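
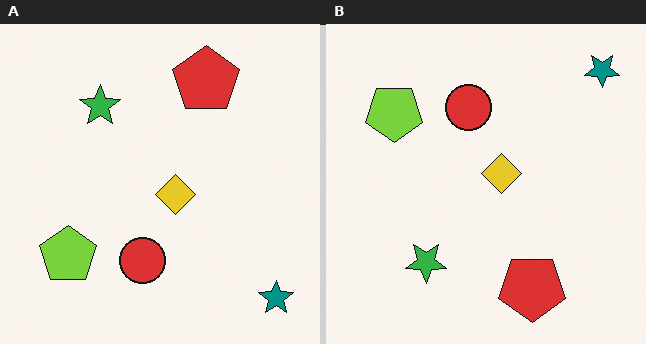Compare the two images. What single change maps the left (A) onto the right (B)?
It was flipped vertically (top ↔ bottom).

The teal star is in the bottom-right of the left (A) image and the top-right of the right (B) — shapes on opposite sides of the horizontal midline have swapped in a mirror flip.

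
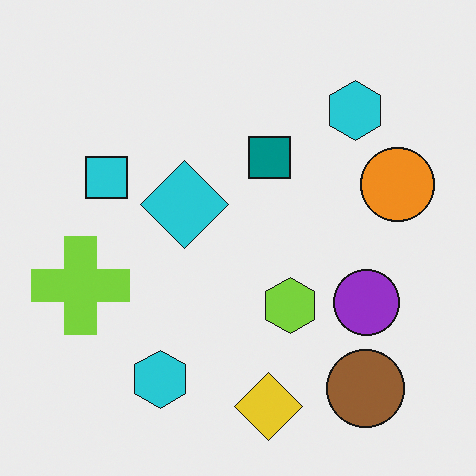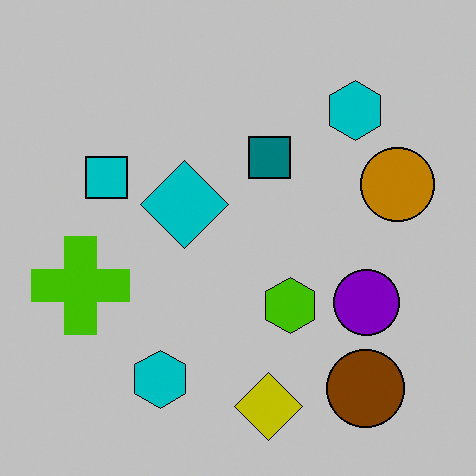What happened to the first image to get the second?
This is the original image heavily posterized to just a handful of flat colors.

Each flat color has snapped to a coarser quantized level — most visibly, the near-white background has dropped to a flat grey.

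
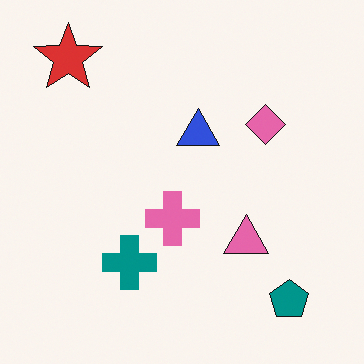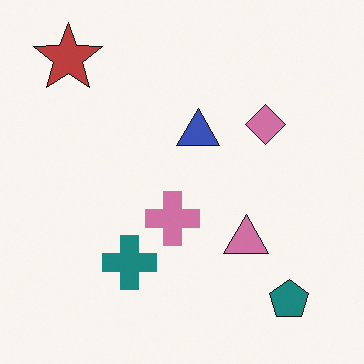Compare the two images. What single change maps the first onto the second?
This is the original image slightly desaturated.

All colors are more muted and greyish — a global saturation change.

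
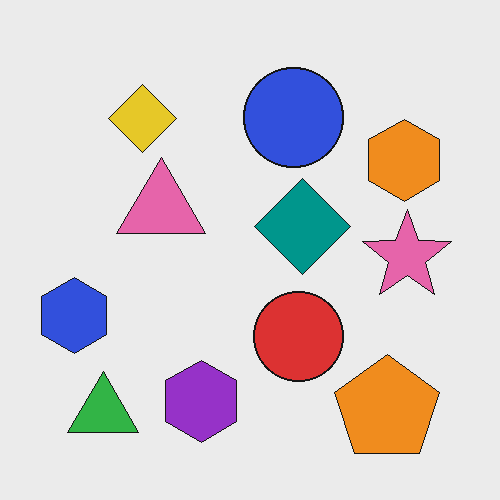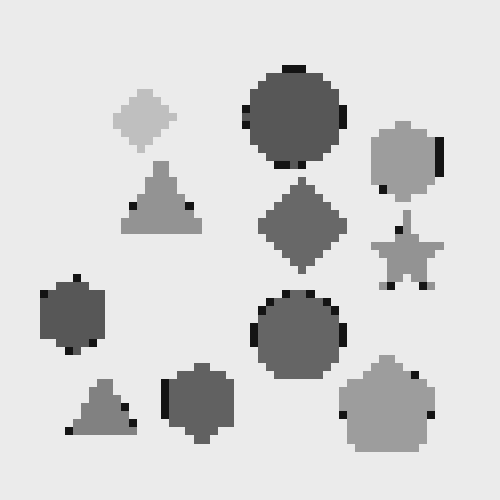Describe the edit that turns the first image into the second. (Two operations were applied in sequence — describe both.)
It was pixelated into visible square blocks, then converted to grayscale.

Shapes are reduced to large square blocks; fine edges and outlines are lost — a downscale-then-upscale (mosaic) effect. All color is removed — every shape is now a shade of grey.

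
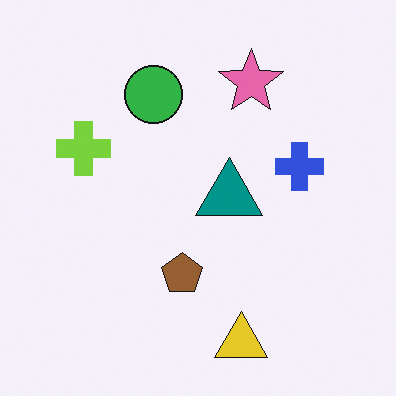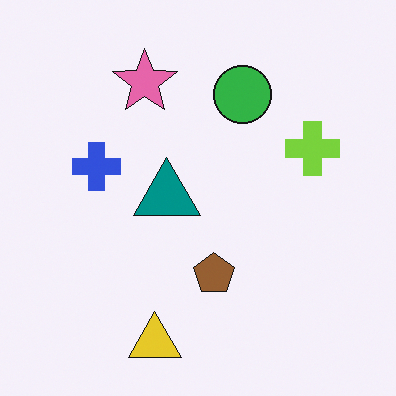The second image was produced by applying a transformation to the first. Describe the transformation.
The image was flipped horizontally (left ↔ right).

The lime cross is in the left of the first image and the right of the second — shapes on opposite sides of the vertical midline have swapped in a mirror flip.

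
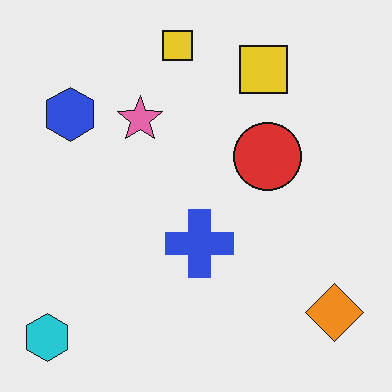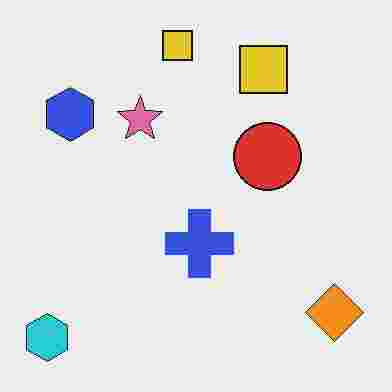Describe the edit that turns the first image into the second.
The transformation is: degraded with heavy JPEG compression.

Blocky 8×8 compression artifacts appear around shape edges and the flat background shows ringing — characteristic JPEG degradation.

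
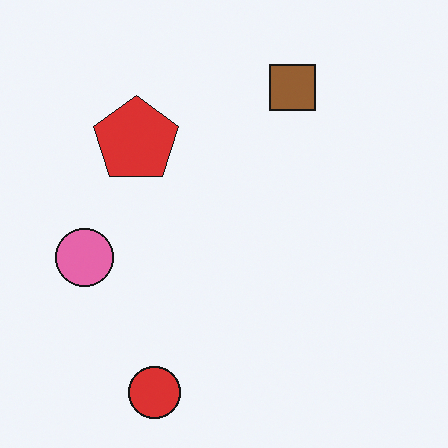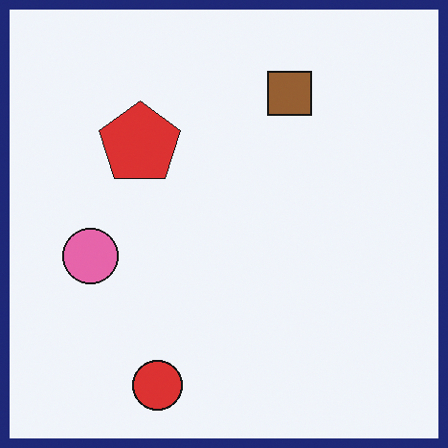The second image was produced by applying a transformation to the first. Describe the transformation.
This is the original image framed with a navy border.

A solid navy frame runs around the edge of the second image, with the content slightly shrunk inside it.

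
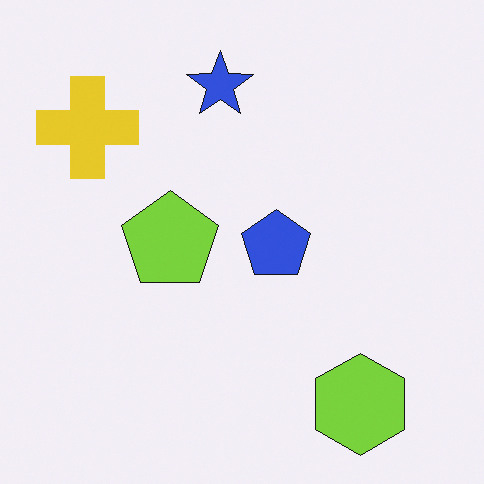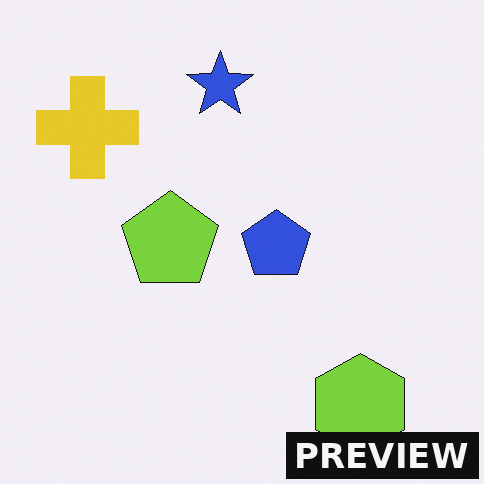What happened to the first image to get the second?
This is the original image watermarked with the text "PREVIEW" in the lower-right corner.

A dark label reading "PREVIEW" appears in the lower-right corner.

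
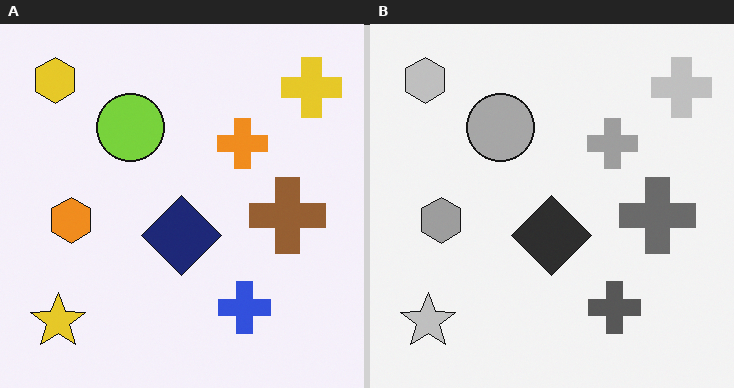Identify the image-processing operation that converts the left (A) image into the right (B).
The transformation is: converted to grayscale.

All color is removed — every shape is now a shade of grey.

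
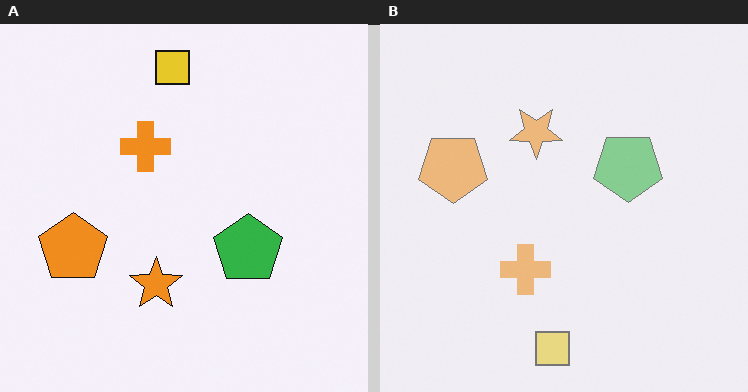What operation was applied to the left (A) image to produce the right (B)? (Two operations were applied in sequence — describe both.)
It was flipped vertically (top ↔ bottom), then given much lower contrast.

The yellow square is in the top of the left (A) image and the bottom of the right (B) — shapes on opposite sides of the horizontal midline have swapped in a mirror flip. Tones are pushed toward mid-grey across the whole image — a global contrast change.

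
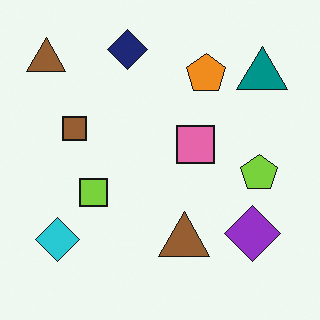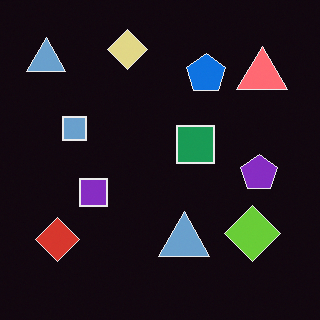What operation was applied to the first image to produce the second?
The image was color-inverted (negative).

The light background has become dark and every shape's color is its complement — a photographic negative.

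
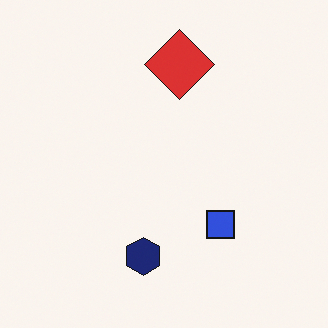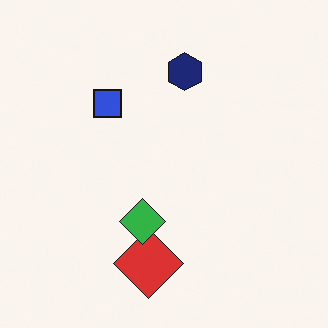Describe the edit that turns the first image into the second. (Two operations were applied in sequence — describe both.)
The image was rotated 180°, then overlaid with an additional green diamond.

The red diamond sits in the top of the first image and the bottom of the second — consistent with a whole-image 180° rotation. A green diamond appears in the second image that is absent from the first.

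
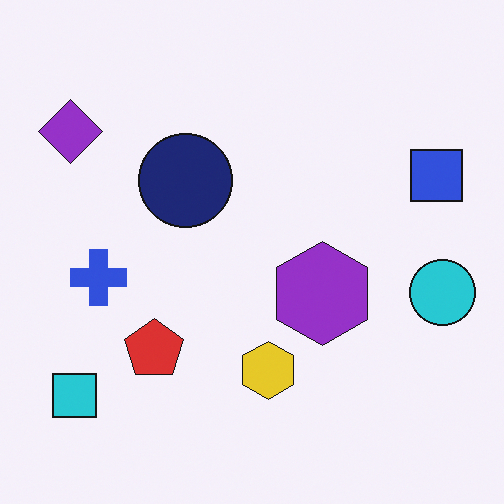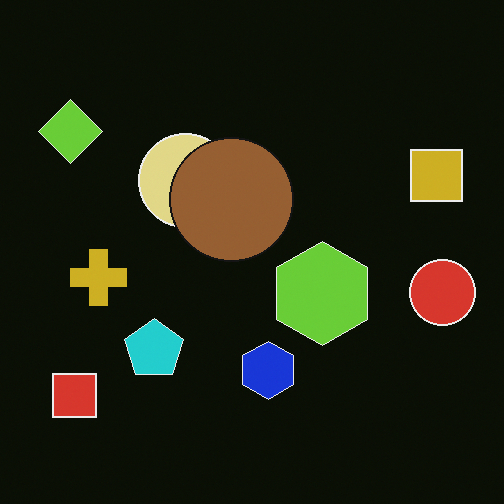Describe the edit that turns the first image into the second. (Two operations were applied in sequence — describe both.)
This is the original image color-inverted (negative), then overlaid with an additional brown circle.

The light background has become dark and every shape's color is its complement — a photographic negative. A brown circle appears in the second image that is absent from the first.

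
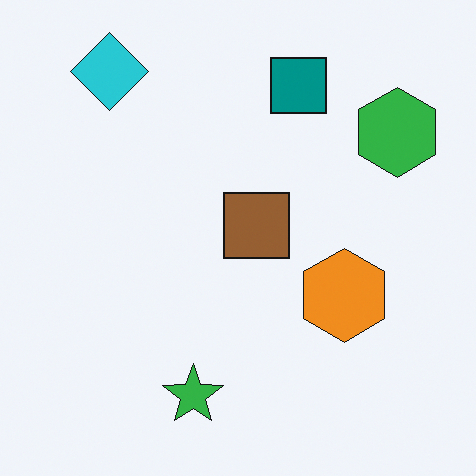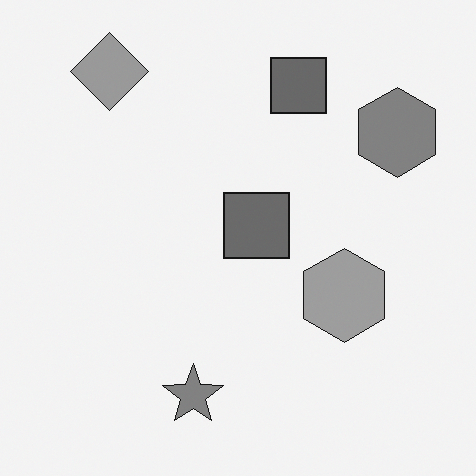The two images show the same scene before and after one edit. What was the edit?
The second image is the first converted to grayscale.

All color is removed — every shape is now a shade of grey.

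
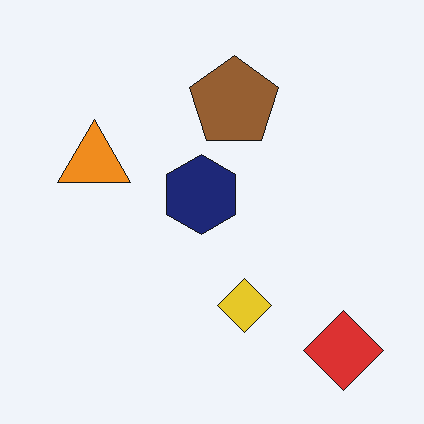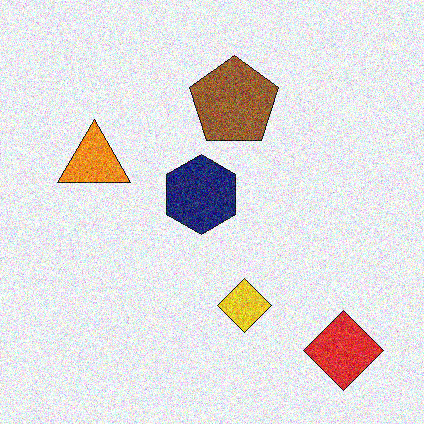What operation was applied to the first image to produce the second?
It was degraded with strong gaussian noise.

Random speckle covers the whole image, including the flat background.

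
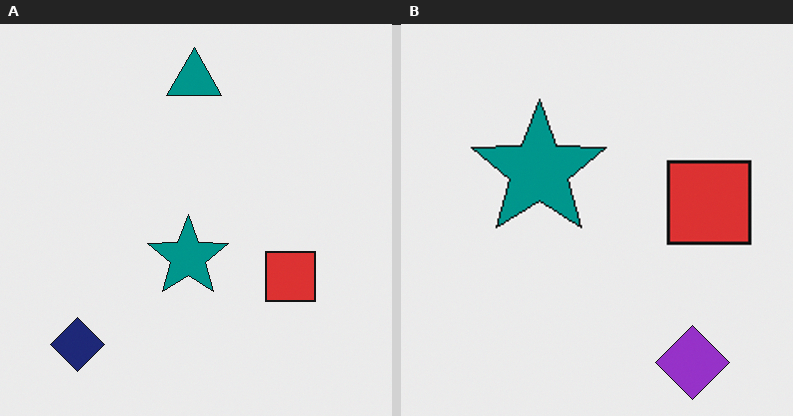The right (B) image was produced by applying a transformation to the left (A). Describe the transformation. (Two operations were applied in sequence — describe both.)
The transformation is: cropped to a noticeably smaller region and rescaled, then overlaid with an additional purple diamond.

The visible shapes are larger and the field of view is narrower; shapes near the original edges may be partly or wholly outside the frame — a crop-and-rescale. A purple diamond appears in the right (B) image that is absent from the left (A).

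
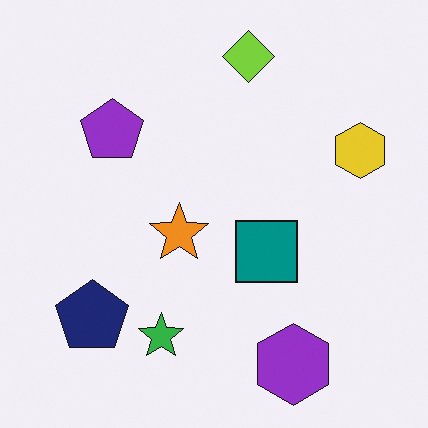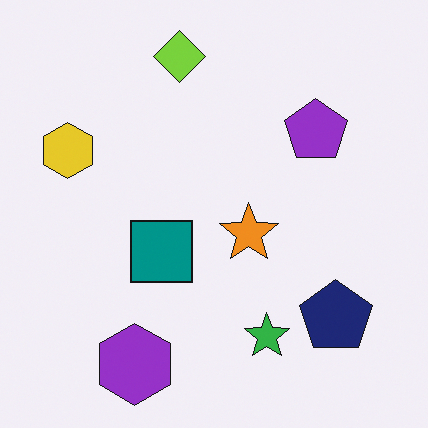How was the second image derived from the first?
It was flipped horizontally (left ↔ right).

The yellow hexagon is in the right of the first image and the left of the second — shapes on opposite sides of the vertical midline have swapped in a mirror flip.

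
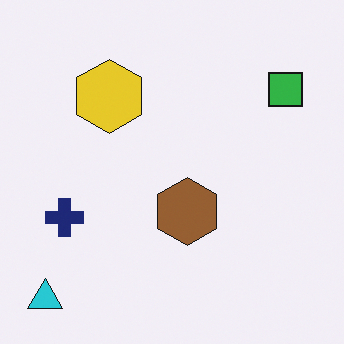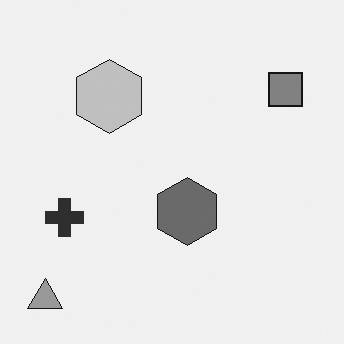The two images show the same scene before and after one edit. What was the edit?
This is the original image converted to grayscale.

All color is removed — every shape is now a shade of grey.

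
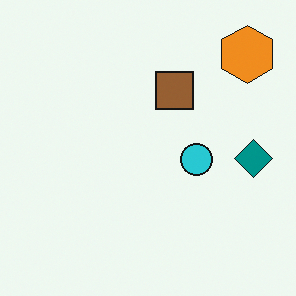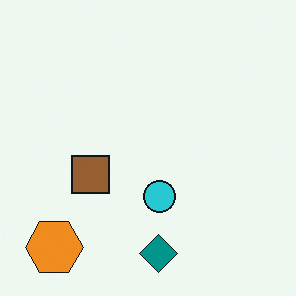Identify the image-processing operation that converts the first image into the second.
This is the original image transposed (reflected across the top-left ↔ bottom-right diagonal).

Shapes have swapped their row and column positions — what was in the top-right is now in the bottom-left — a diagonal reflection.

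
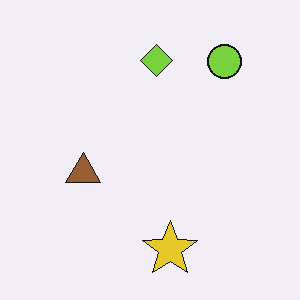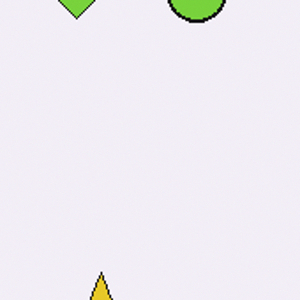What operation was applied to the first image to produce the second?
Cropped to a noticeably smaller region and rescaled.

The visible shapes are larger and the field of view is narrower; shapes near the original edges may be partly or wholly outside the frame — a crop-and-rescale.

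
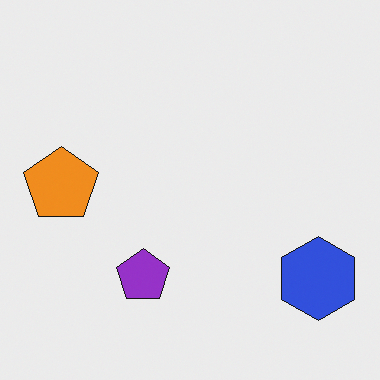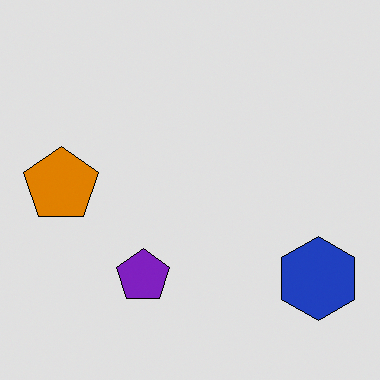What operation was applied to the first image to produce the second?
The second image is the first moderately posterized.

Each flat color has snapped to a coarser quantized level — most visibly, the near-white background has dropped to a flat grey.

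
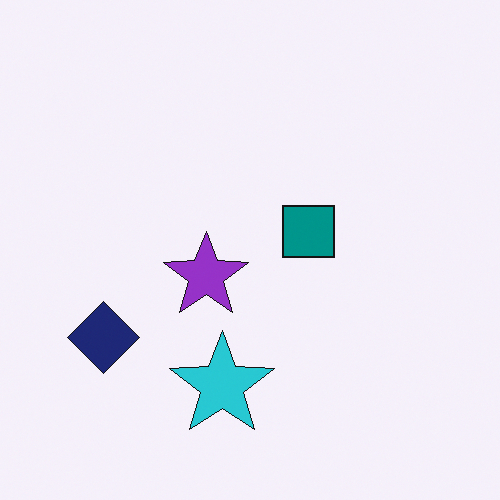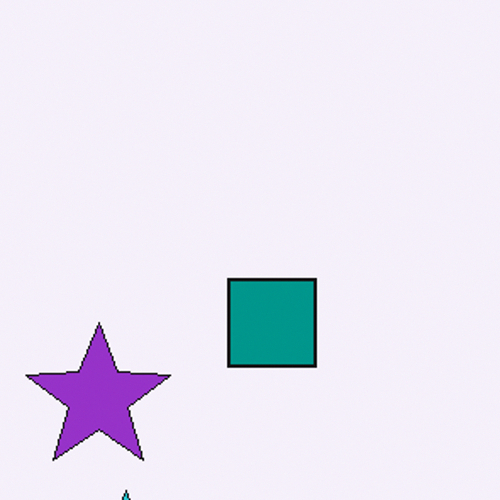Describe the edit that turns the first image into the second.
The second image is the first cropped tightly and scaled back up.

The visible shapes are larger and the field of view is narrower; shapes near the original edges may be partly or wholly outside the frame — a crop-and-rescale.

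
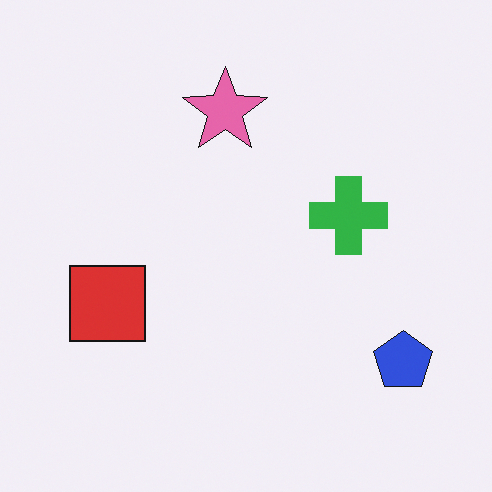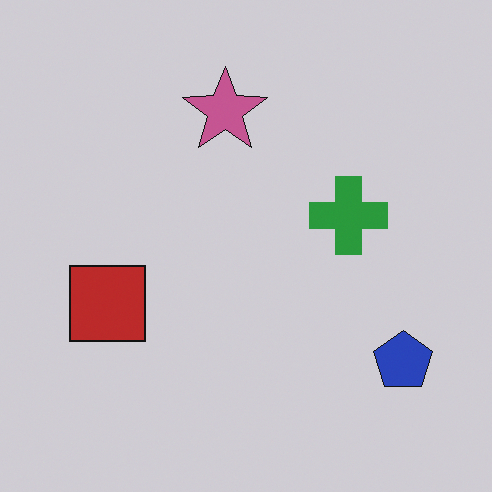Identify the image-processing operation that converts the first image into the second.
The second image is the first darkened a little.

Every pixel — background and shapes alike — is uniformly darkened.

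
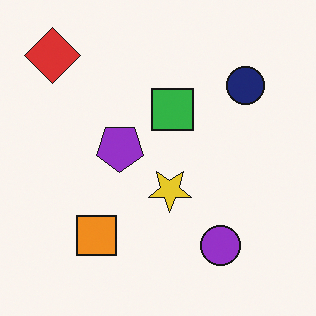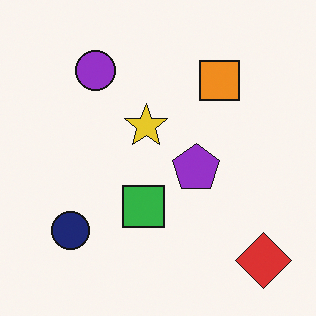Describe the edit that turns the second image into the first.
Rotated 180°.

The red diamond sits in the bottom-right of the second image and the top-left of the first — consistent with a whole-image 180° rotation.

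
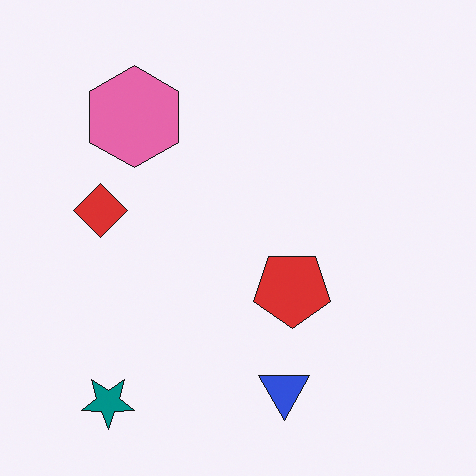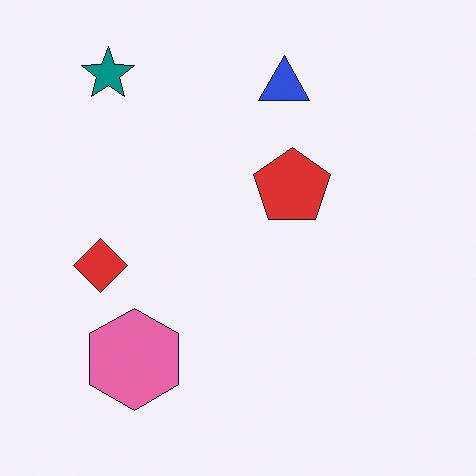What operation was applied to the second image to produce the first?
Flipped vertically (top ↔ bottom).

The teal star is in the top-left of the second image and the bottom-left of the first — shapes on opposite sides of the horizontal midline have swapped in a mirror flip.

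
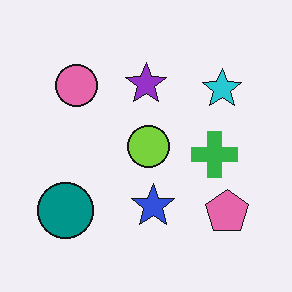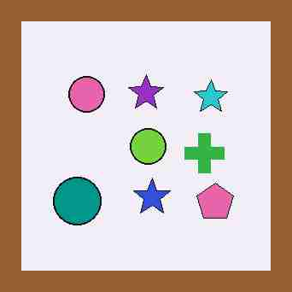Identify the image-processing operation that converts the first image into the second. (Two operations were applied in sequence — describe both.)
It was degraded with heavy JPEG compression, then framed with a brown border.

Blocky 8×8 compression artifacts appear around shape edges and the flat background shows ringing — characteristic JPEG degradation. A solid brown frame runs around the edge of the second image, with the content slightly shrunk inside it.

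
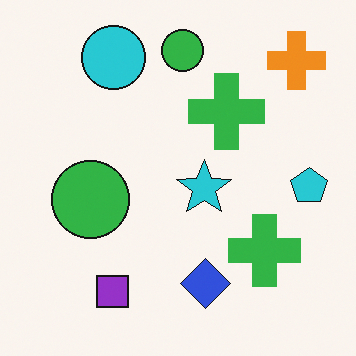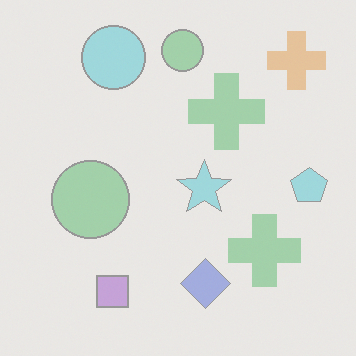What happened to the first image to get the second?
Washed out (contrast reduced).

Tones are pushed toward mid-grey across the whole image — a global contrast change.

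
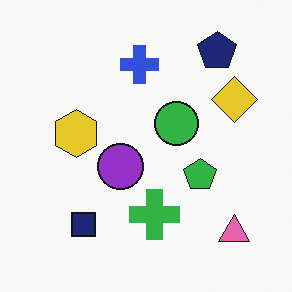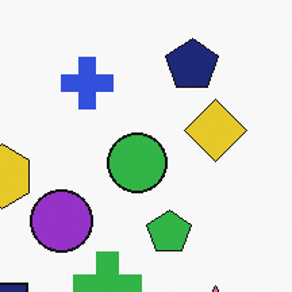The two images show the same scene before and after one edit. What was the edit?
The image was cropped slightly and scaled back up.

The visible shapes are larger and the field of view is narrower; shapes near the original edges may be partly or wholly outside the frame — a crop-and-rescale.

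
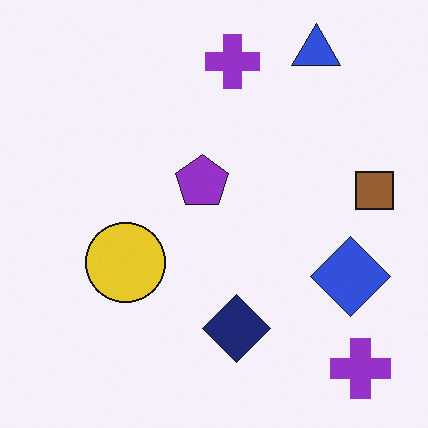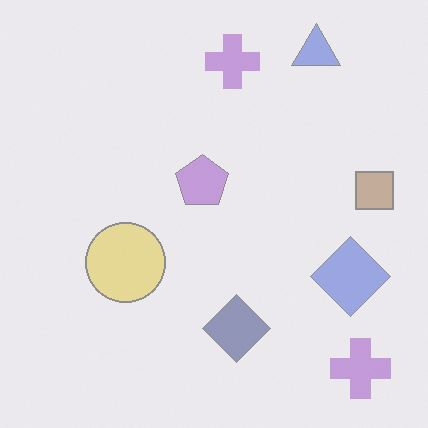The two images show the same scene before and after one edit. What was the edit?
The second image is the first given much lower contrast.

Tones are pushed toward mid-grey across the whole image — a global contrast change.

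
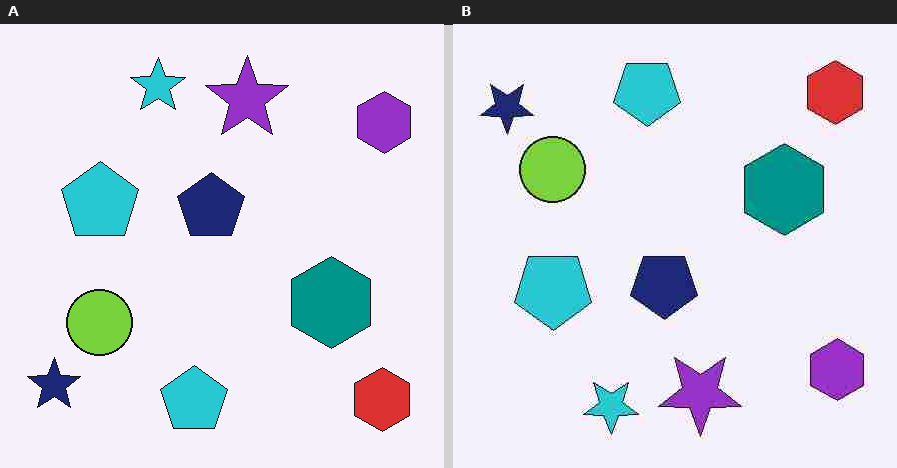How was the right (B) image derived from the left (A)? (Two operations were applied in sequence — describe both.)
The transformation is: flipped vertically (top ↔ bottom), then heavily JPEG-compressed with obvious blocking artifacts.

The cyan star is in the top of the left (A) image and the bottom of the right (B) — shapes on opposite sides of the horizontal midline have swapped in a mirror flip. Blocky 8×8 compression artifacts appear around shape edges and the flat background shows ringing — characteristic JPEG degradation.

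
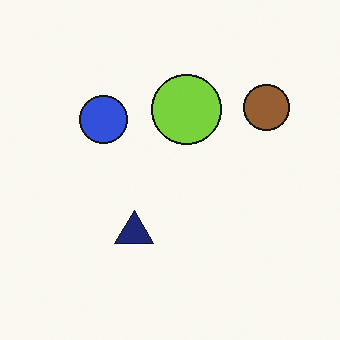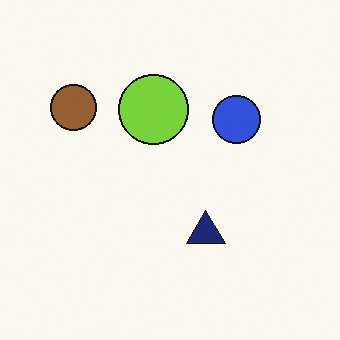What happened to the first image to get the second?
It was flipped horizontally (left ↔ right).

The brown circle is in the top-right of the first image and the top-left of the second — shapes on opposite sides of the vertical midline have swapped in a mirror flip.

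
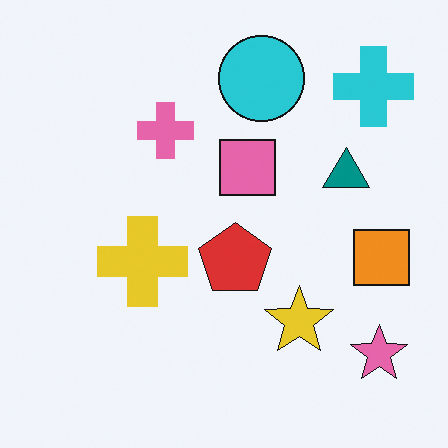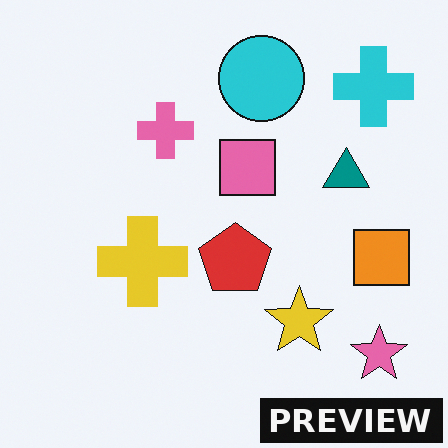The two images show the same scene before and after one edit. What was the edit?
Watermarked with the text "PREVIEW" in the lower-right corner.

A dark label reading "PREVIEW" appears in the lower-right corner.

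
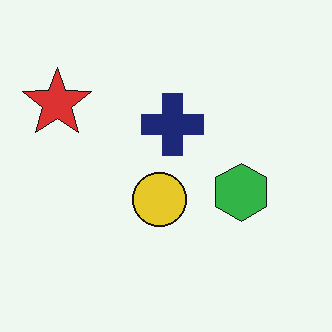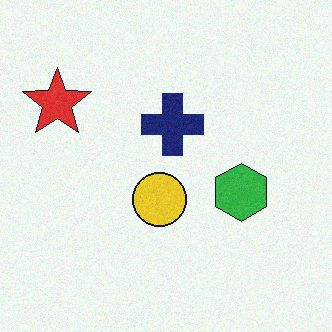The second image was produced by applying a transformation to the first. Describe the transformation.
The second image is the first degraded with a light layer of grain.

Random speckle covers the whole image, including the flat background.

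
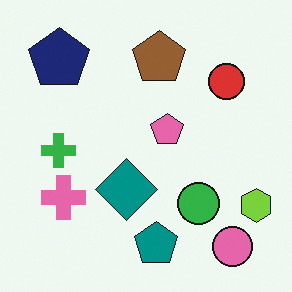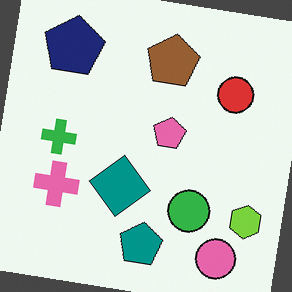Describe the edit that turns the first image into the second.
This is the original image rotated clockwise by a slight angle.

Every shape is tilted by the same angle and the image corners show triangular fill wedges — a whole-image rotation by a non-right angle.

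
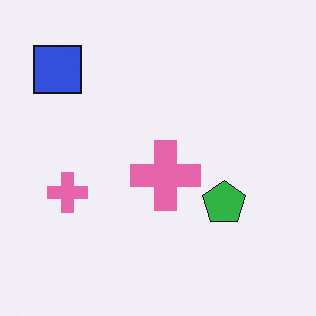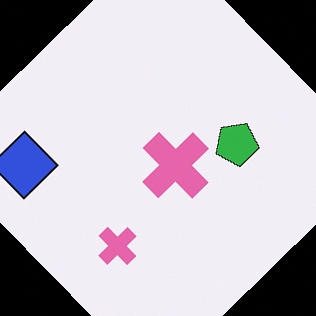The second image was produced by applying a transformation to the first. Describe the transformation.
Rotated counter-clockwise by a large amount — several tens of degrees.

Every shape is tilted by the same angle and the image corners show triangular fill wedges — a whole-image rotation by a non-right angle.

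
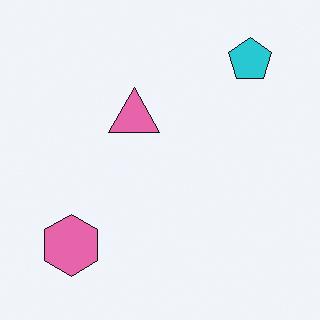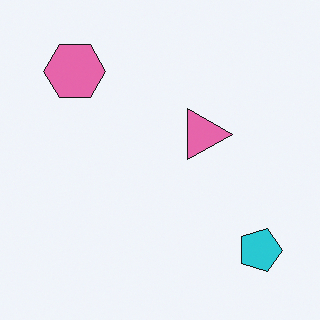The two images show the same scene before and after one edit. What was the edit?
This is the original image rotated 90° clockwise.

The cyan pentagon sits in the top-right of the first image and the bottom-right of the second — consistent with a whole-image 90° clockwise rotation.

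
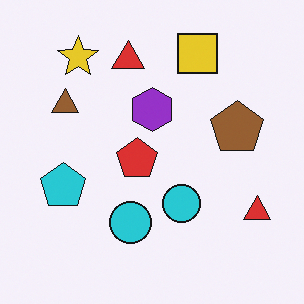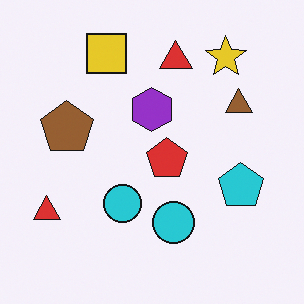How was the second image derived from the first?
This is the original image flipped horizontally (left ↔ right).

The cyan pentagon is in the left of the first image and the right of the second — shapes on opposite sides of the vertical midline have swapped in a mirror flip.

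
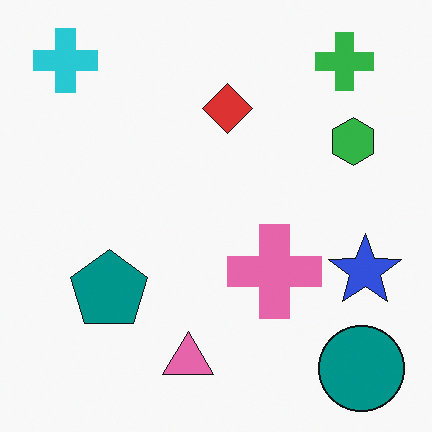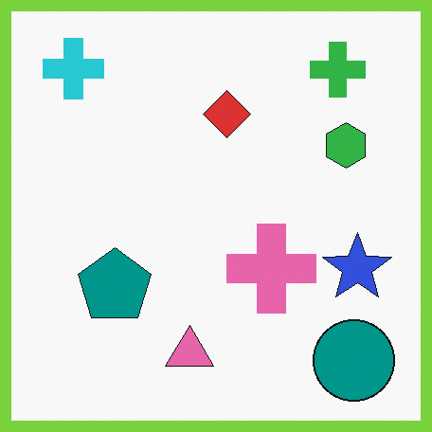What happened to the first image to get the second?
It was framed with a lime border.

A solid lime frame runs around the edge of the second image, with the content slightly shrunk inside it.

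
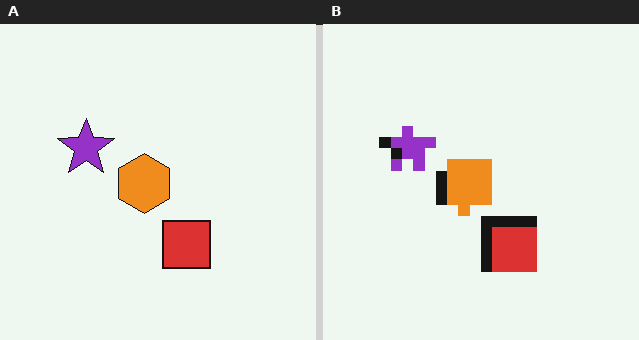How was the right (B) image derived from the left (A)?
This is the original image heavily pixelated into large blocks.

Shapes are reduced to large square blocks; fine edges and outlines are lost — a downscale-then-upscale (mosaic) effect.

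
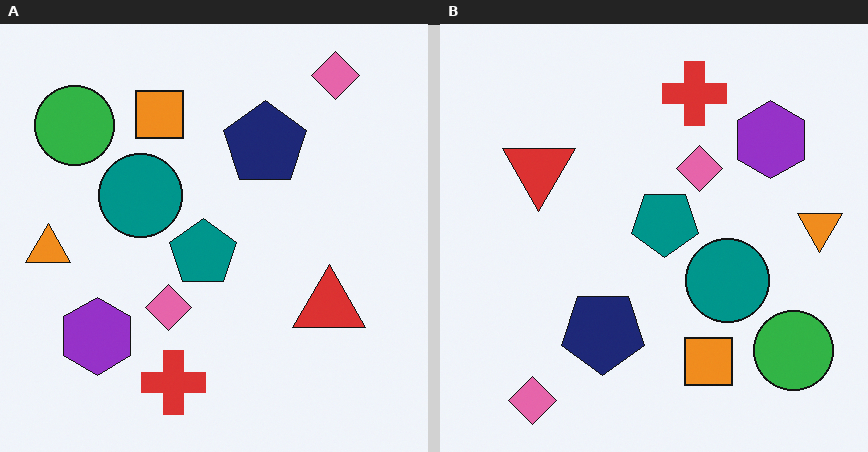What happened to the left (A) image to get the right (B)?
The image was rotated 180°.

The green circle sits in the top-left of the left (A) image and the bottom-right of the right (B) — consistent with a whole-image 180° rotation.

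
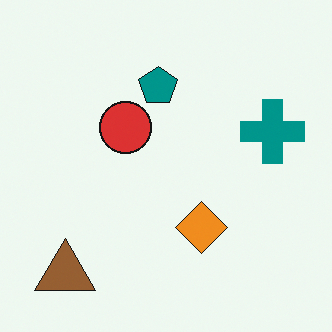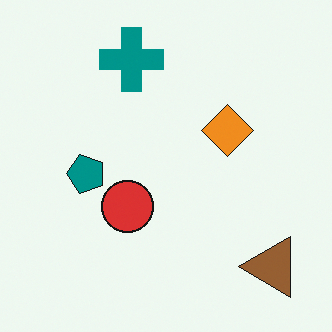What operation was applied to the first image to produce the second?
Rotated 90° counter-clockwise.

The brown triangle sits in the bottom-left of the first image and the bottom-right of the second — consistent with a whole-image 90° counter-clockwise rotation.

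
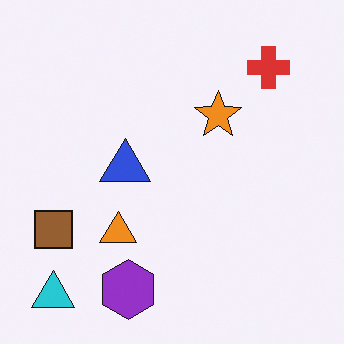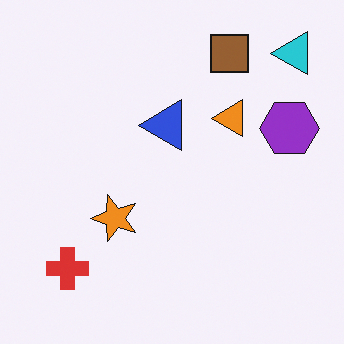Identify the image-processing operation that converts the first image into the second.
It was transposed (reflected across the top-left ↔ bottom-right diagonal).

Shapes have swapped their row and column positions — what was in the top-right is now in the bottom-left — a diagonal reflection.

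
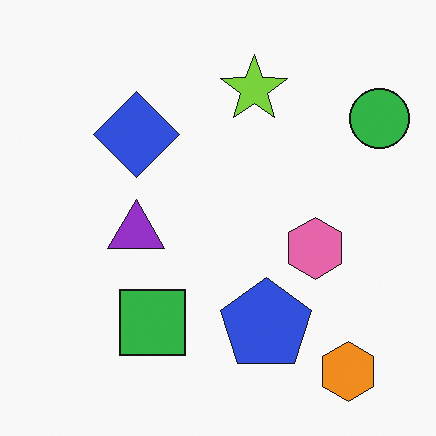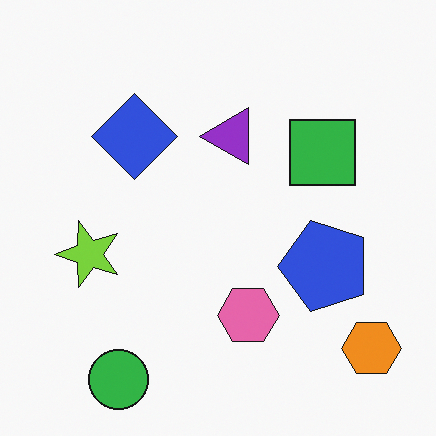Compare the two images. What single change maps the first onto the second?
The image was transposed (reflected across the top-left ↔ bottom-right diagonal).

Shapes have swapped their row and column positions — what was in the top-right is now in the bottom-left — a diagonal reflection.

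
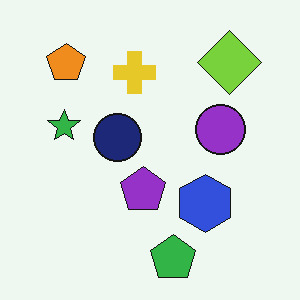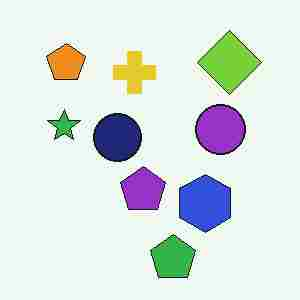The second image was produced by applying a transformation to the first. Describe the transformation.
This is the original image degraded with heavy JPEG compression.

Blocky 8×8 compression artifacts appear around shape edges and the flat background shows ringing — characteristic JPEG degradation.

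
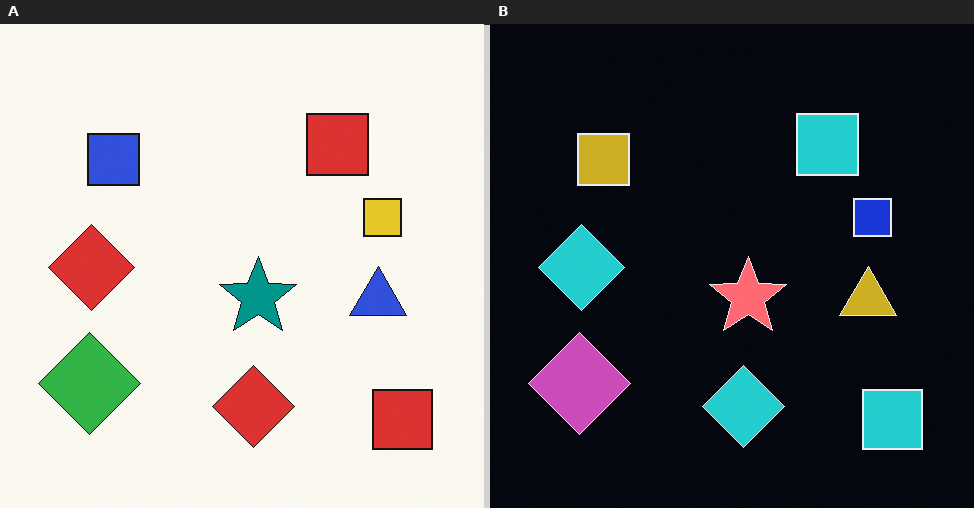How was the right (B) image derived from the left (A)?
The right (B) image is the left (A) color-inverted (negative).

The light background has become dark and every shape's color is its complement — a photographic negative.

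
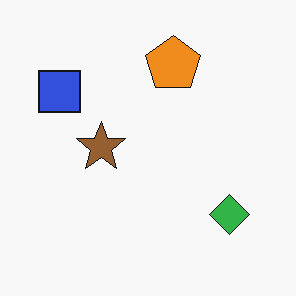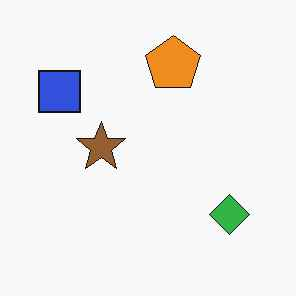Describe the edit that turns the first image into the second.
This is the original image given moderate JPEG compression.

Blocky 8×8 compression artifacts appear around shape edges and the flat background shows ringing — characteristic JPEG degradation.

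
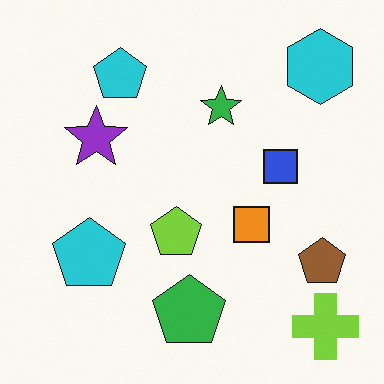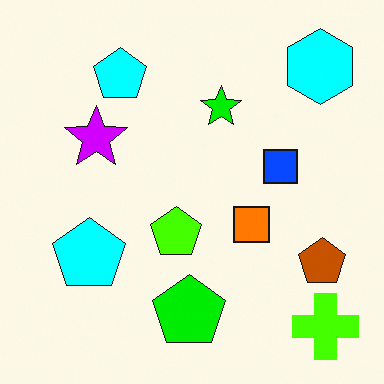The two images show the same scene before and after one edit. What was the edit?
This is the original image heavily oversaturated.

All colors are more vivid — a global saturation change.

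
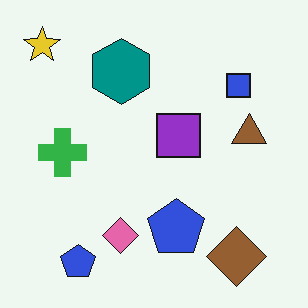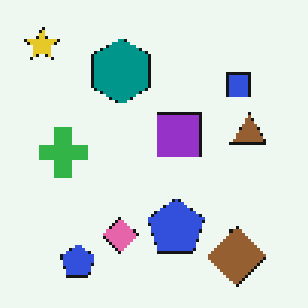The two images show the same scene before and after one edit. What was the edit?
It was lightly pixelated (a mild mosaic effect).

Shapes are reduced to large square blocks; fine edges and outlines are lost — a downscale-then-upscale (mosaic) effect.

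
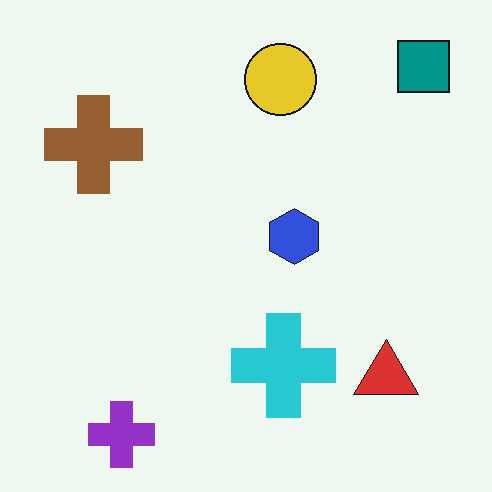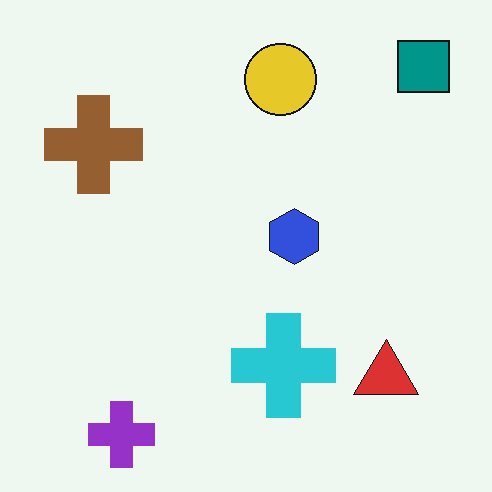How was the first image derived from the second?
The transformation is: given moderate JPEG compression.

Blocky 8×8 compression artifacts appear around shape edges and the flat background shows ringing — characteristic JPEG degradation.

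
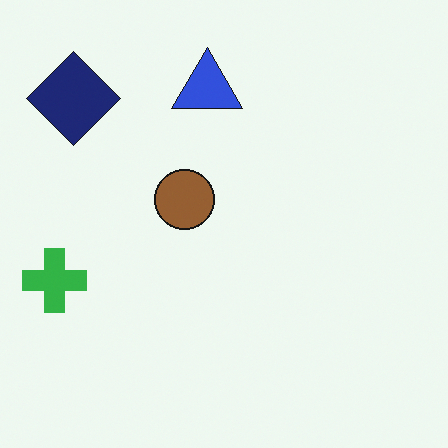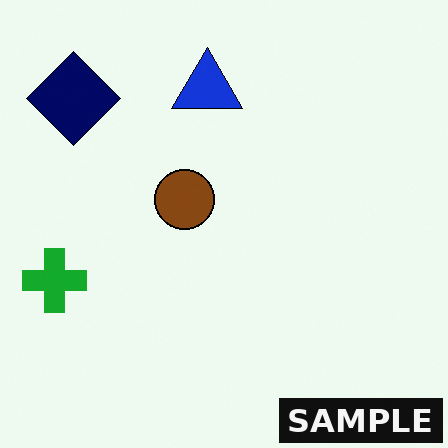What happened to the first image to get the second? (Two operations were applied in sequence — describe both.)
The image was given slightly increased contrast, then watermarked with the text "SAMPLE" in the lower-right corner.

Tones are pushed away from mid-grey across the whole image — a global contrast change. A dark label reading "SAMPLE" appears in the lower-right corner.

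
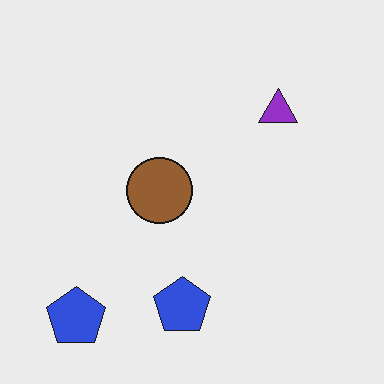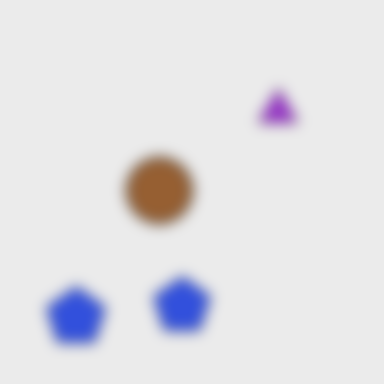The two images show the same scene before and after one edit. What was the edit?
The second image is the first heavily blurred.

Shape edges and outlines are uniformly softened across the whole image.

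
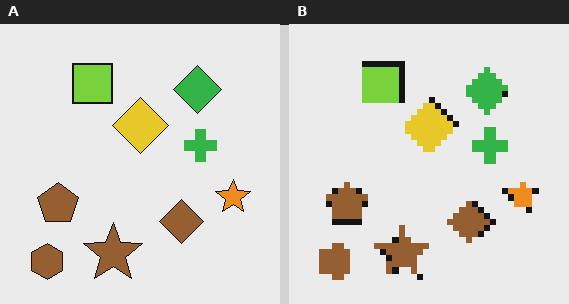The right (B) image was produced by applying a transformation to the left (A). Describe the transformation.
The transformation is: moderately pixelated.

Shapes are reduced to large square blocks; fine edges and outlines are lost — a downscale-then-upscale (mosaic) effect.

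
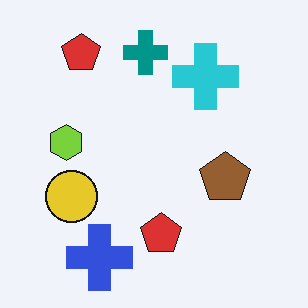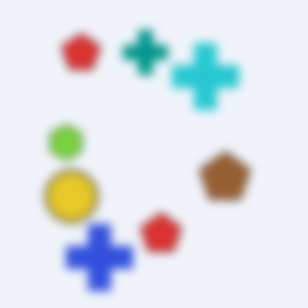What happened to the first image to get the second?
This is the original image moderately blurred.

Shape edges and outlines are uniformly softened across the whole image.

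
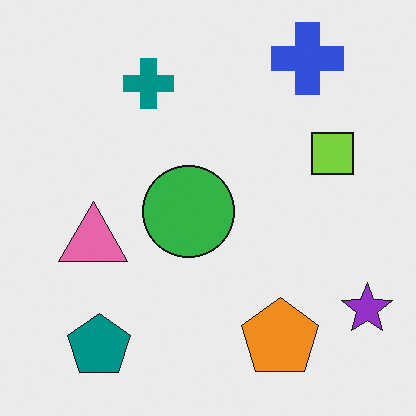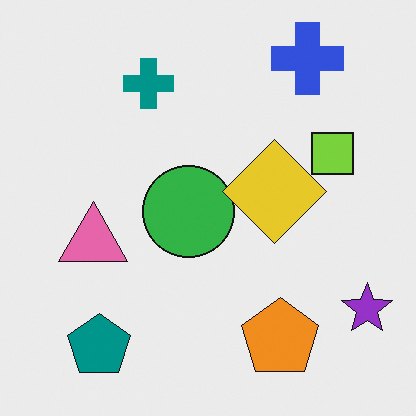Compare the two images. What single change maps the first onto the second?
It was overlaid with an additional yellow diamond.

A yellow diamond appears in the second image that is absent from the first.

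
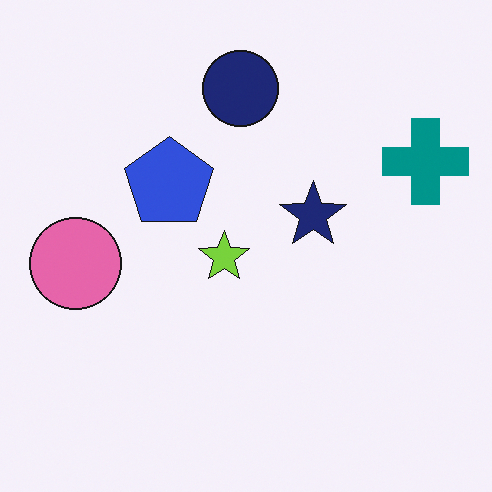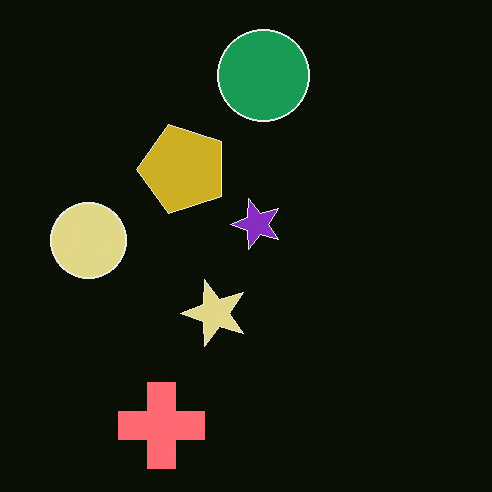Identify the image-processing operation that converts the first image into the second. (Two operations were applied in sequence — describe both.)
The transformation is: color-inverted (negative), then transposed (reflected across the top-left ↔ bottom-right diagonal).

The light background has become dark and every shape's color is its complement — a photographic negative. Shapes have swapped their row and column positions — what was in the top-right is now in the bottom-left — a diagonal reflection.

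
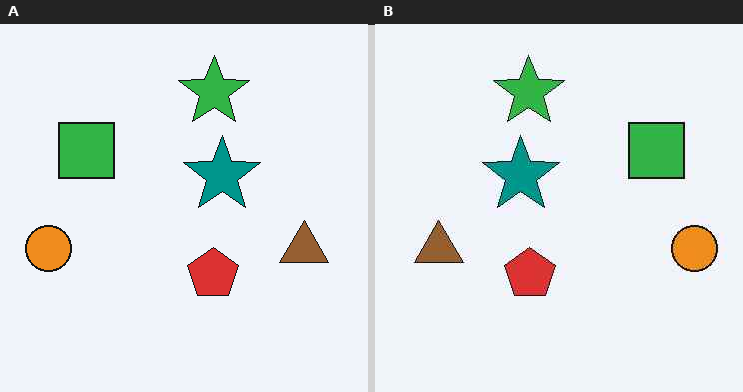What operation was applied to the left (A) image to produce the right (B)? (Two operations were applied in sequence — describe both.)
The image was flipped horizontally (left ↔ right), then given moderate JPEG compression.

The orange circle is in the left of the left (A) image and the right of the right (B) — shapes on opposite sides of the vertical midline have swapped in a mirror flip. Blocky 8×8 compression artifacts appear around shape edges and the flat background shows ringing — characteristic JPEG degradation.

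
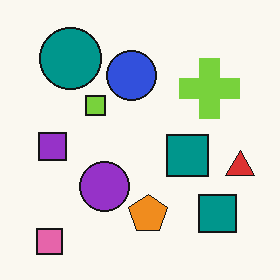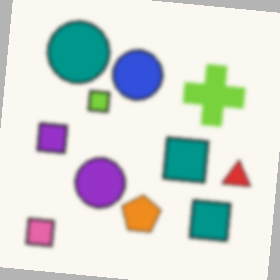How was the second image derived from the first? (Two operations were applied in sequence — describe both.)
The transformation is: given a subtle gaussian blur, then rotated clockwise by a few degrees.

Shape edges and outlines are uniformly softened across the whole image. Every shape is tilted by the same angle and the image corners show triangular fill wedges — a whole-image rotation by a non-right angle.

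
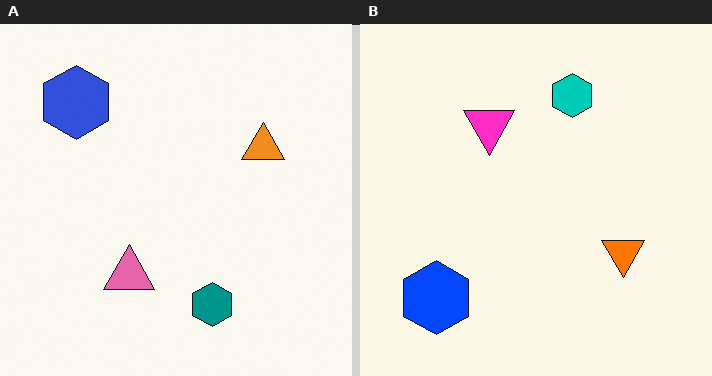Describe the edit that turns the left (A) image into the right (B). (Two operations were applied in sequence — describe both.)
Made much more vivid (saturation change), then flipped vertically (top ↔ bottom).

All colors are more vivid — a global saturation change. The teal hexagon is in the bottom of the left (A) image and the top of the right (B) — shapes on opposite sides of the horizontal midline have swapped in a mirror flip.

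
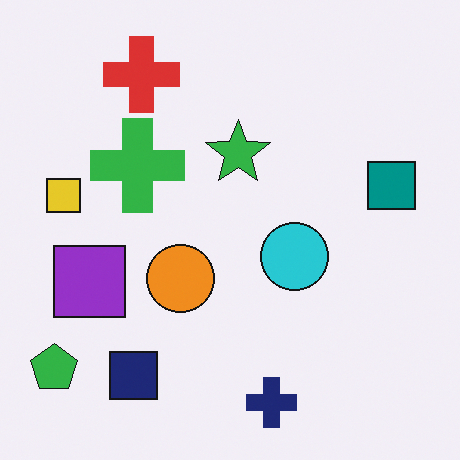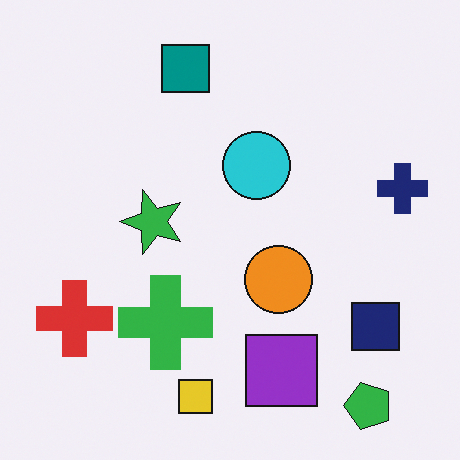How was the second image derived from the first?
The second image is the first rotated 90° counter-clockwise.

The green pentagon sits in the bottom-left of the first image and the bottom-right of the second — consistent with a whole-image 90° counter-clockwise rotation.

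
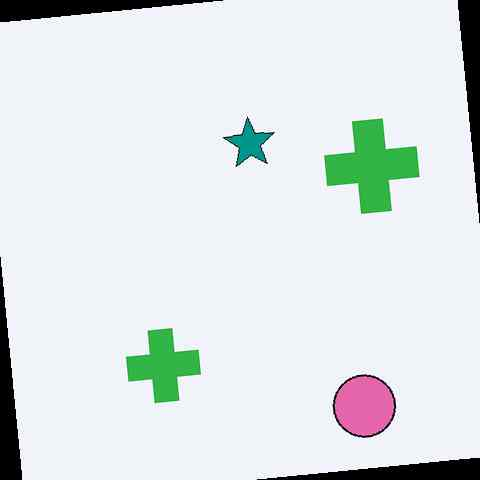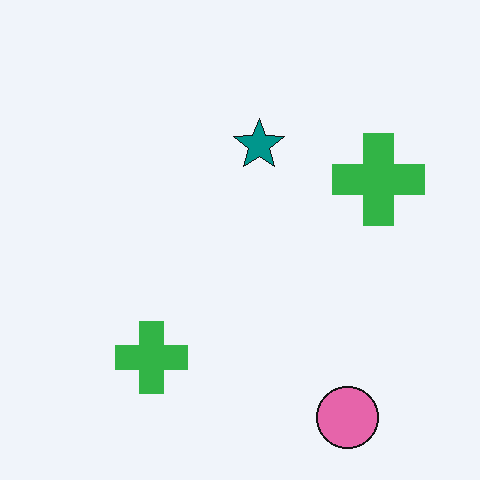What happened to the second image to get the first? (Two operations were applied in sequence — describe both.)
It was rotated counter-clockwise by a small amount, then JPEG-compressed with visible artifacts.

Every shape is tilted by the same angle and the image corners show triangular fill wedges — a whole-image rotation by a non-right angle. Blocky 8×8 compression artifacts appear around shape edges and the flat background shows ringing — characteristic JPEG degradation.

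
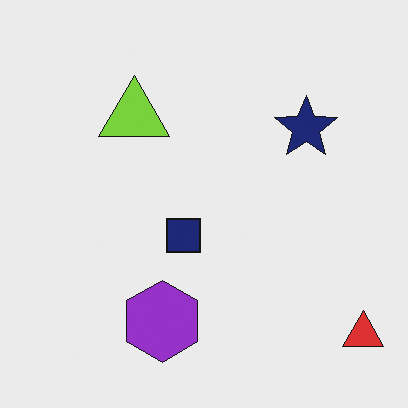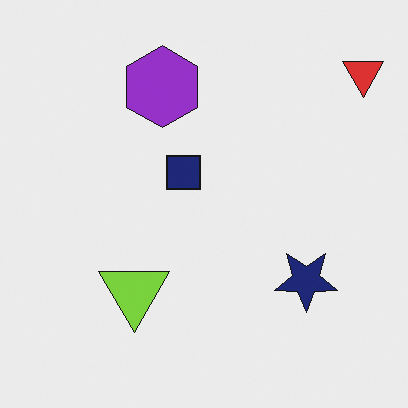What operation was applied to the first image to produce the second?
The second image is the first flipped vertically (top ↔ bottom).

The red triangle is in the bottom-right of the first image and the top-right of the second — shapes on opposite sides of the horizontal midline have swapped in a mirror flip.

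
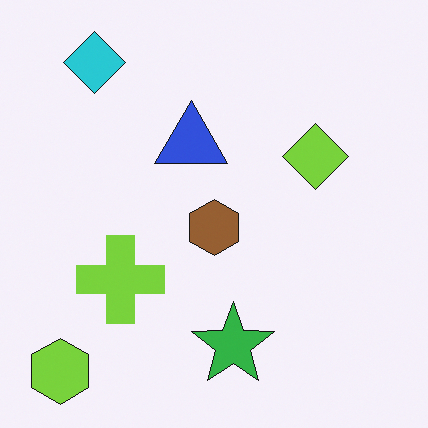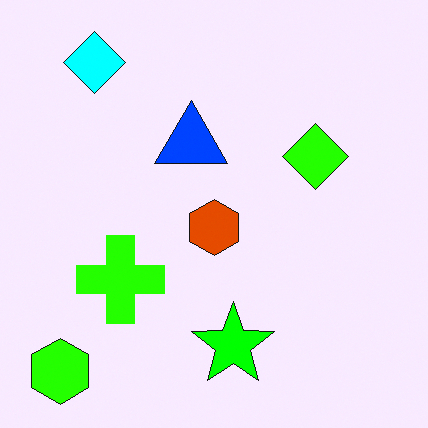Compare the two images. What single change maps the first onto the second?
It was heavily oversaturated.

All colors are more vivid — a global saturation change.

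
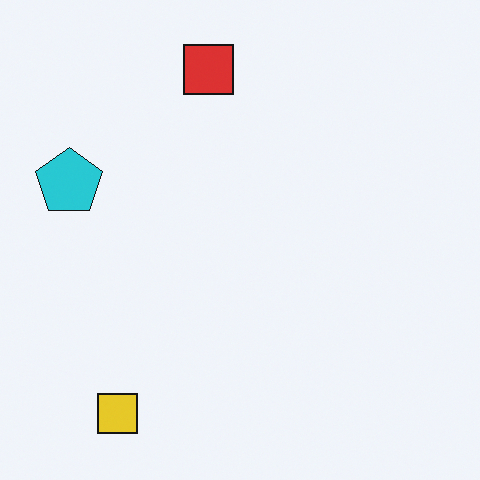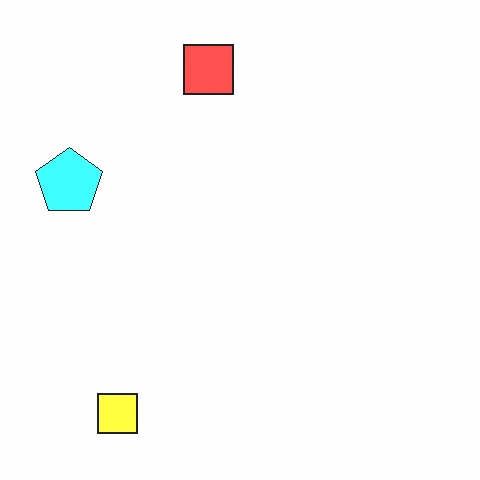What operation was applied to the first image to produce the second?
This is the original image substantially brightened.

Every pixel — background and shapes alike — is uniformly brightened.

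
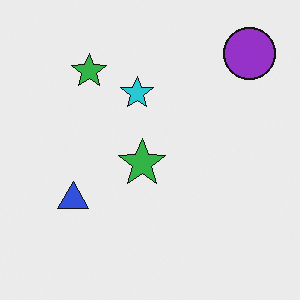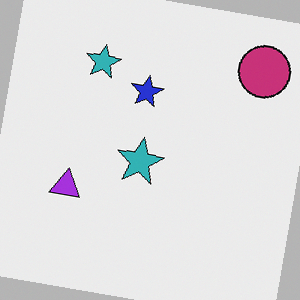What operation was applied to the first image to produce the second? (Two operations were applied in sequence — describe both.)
It was hue-shifted by a small amount, then rotated clockwise by a few degrees.

Every shape's color has rotated by the same amount around the hue wheel — a uniform hue shift. Every shape is tilted by the same angle and the image corners show triangular fill wedges — a whole-image rotation by a non-right angle.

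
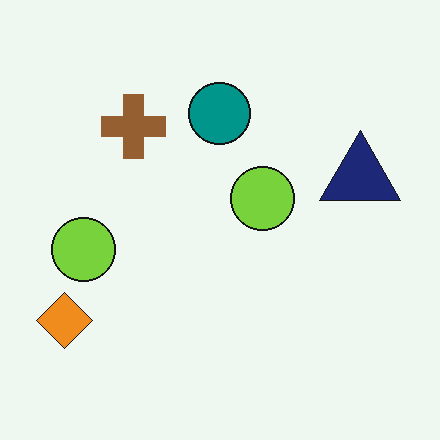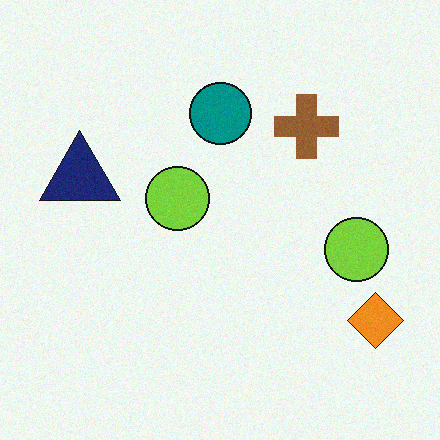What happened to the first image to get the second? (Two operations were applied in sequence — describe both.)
It was flipped horizontally (left ↔ right), then degraded with subtle gaussian noise.

The orange diamond is in the bottom-left of the first image and the bottom-right of the second — shapes on opposite sides of the vertical midline have swapped in a mirror flip. Random speckle covers the whole image, including the flat background.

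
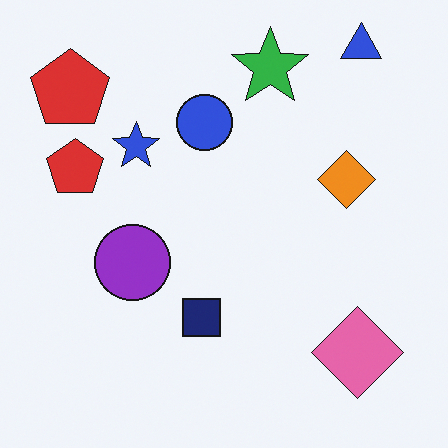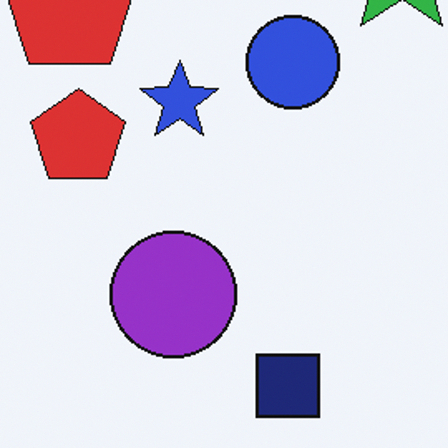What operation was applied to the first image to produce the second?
The image was cropped to a noticeably smaller region and rescaled.

The visible shapes are larger and the field of view is narrower; shapes near the original edges may be partly or wholly outside the frame — a crop-and-rescale.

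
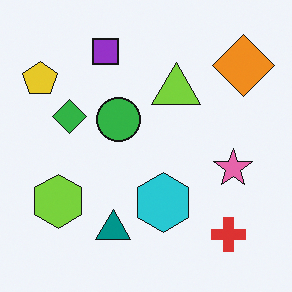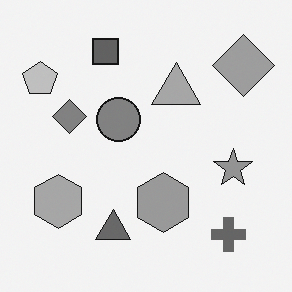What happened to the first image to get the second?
It was converted to grayscale.

All color is removed — every shape is now a shade of grey.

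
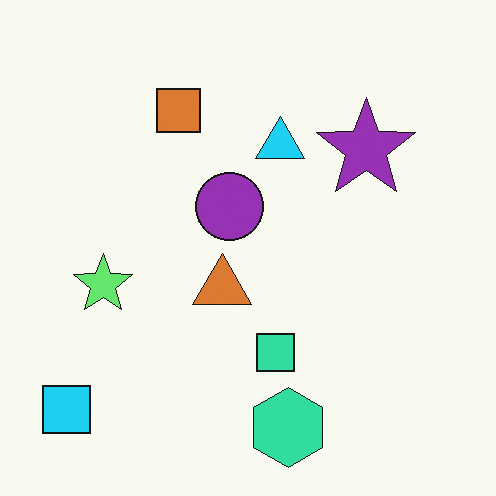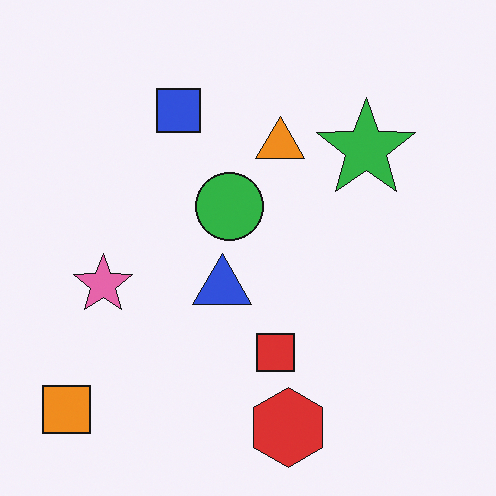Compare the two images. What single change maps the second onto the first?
The transformation is: hue-shifted through roughly half the color wheel.

Every shape's color has rotated by the same amount around the hue wheel — a uniform hue shift.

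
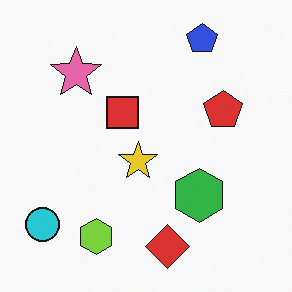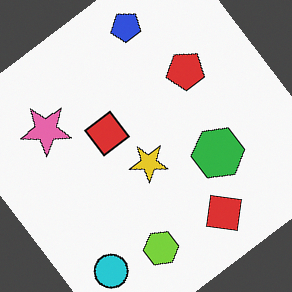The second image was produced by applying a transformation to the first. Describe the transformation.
Rotated counter-clockwise by a large amount — several tens of degrees.

Every shape is tilted by the same angle and the image corners show triangular fill wedges — a whole-image rotation by a non-right angle.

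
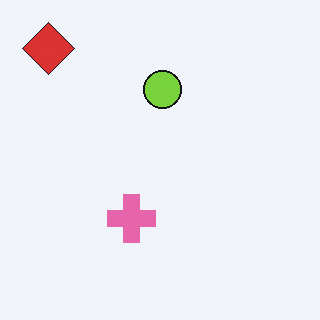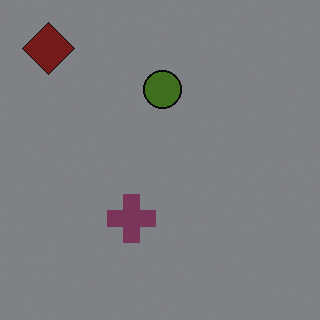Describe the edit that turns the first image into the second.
The transformation is: noticeably darkened.

Every pixel — background and shapes alike — is uniformly darkened.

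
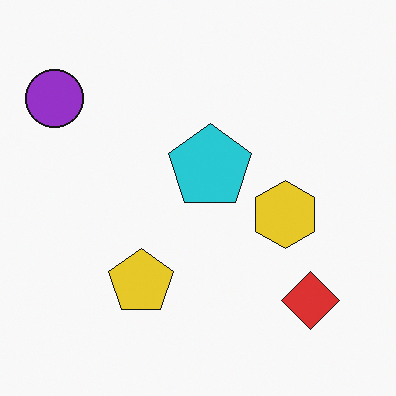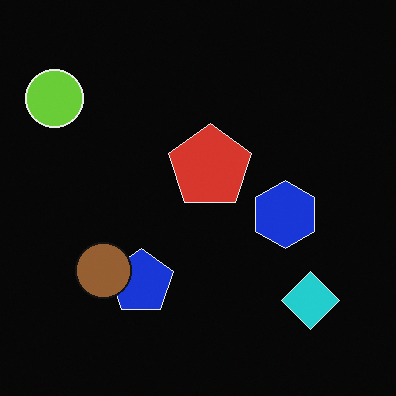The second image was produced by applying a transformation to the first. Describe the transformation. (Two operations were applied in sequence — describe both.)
This is the original image color-inverted (negative), then overlaid with an additional brown circle.

The light background has become dark and every shape's color is its complement — a photographic negative. A brown circle appears in the second image that is absent from the first.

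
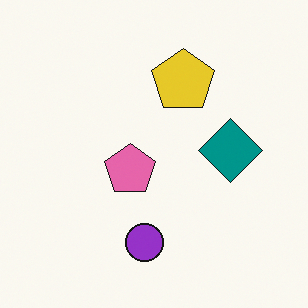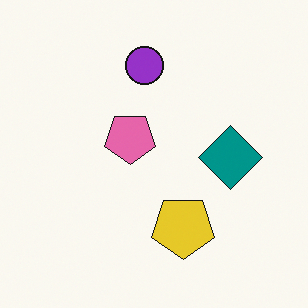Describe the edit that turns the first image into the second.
This is the original image flipped vertically (top ↔ bottom).

The purple circle is in the bottom of the first image and the top of the second — shapes on opposite sides of the horizontal midline have swapped in a mirror flip.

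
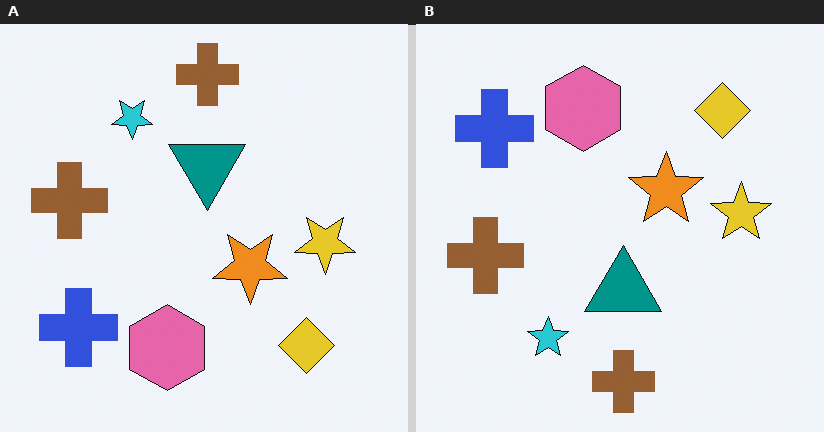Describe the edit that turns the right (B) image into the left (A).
It was flipped vertically (top ↔ bottom).

The pink hexagon is in the top of the right (B) image and the bottom of the left (A) — shapes on opposite sides of the horizontal midline have swapped in a mirror flip.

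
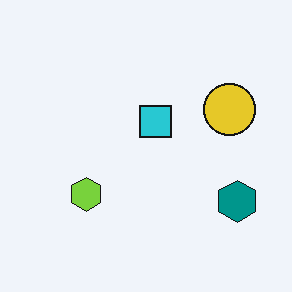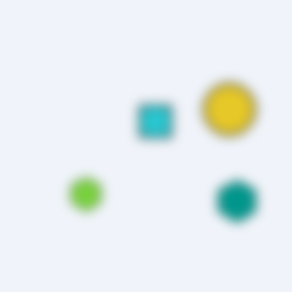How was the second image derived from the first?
This is the original image heavily blurred.

Shape edges and outlines are uniformly softened across the whole image.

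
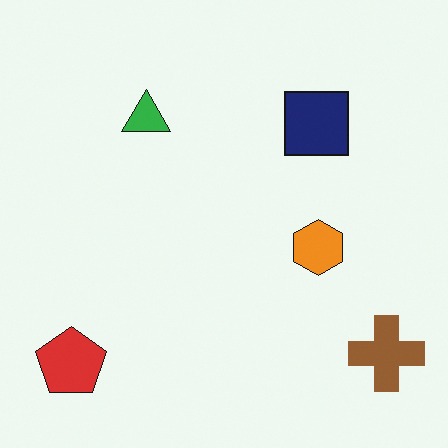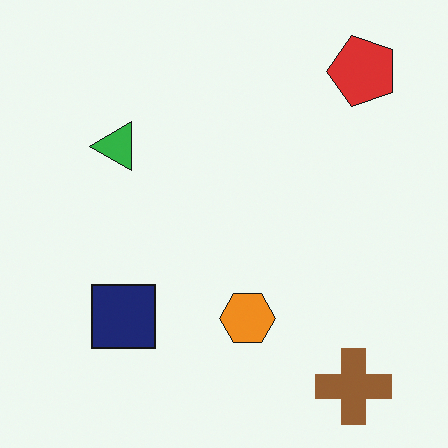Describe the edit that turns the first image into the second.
The second image is the first transposed (reflected across the top-left ↔ bottom-right diagonal).

Shapes have swapped their row and column positions — what was in the top-right is now in the bottom-left — a diagonal reflection.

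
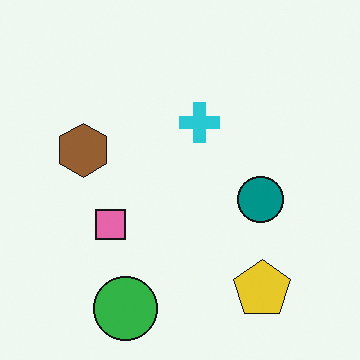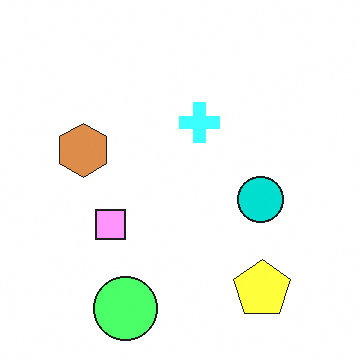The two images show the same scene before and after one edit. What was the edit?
Brightened a lot.

Every pixel — background and shapes alike — is uniformly brightened.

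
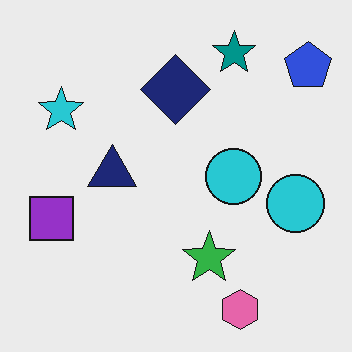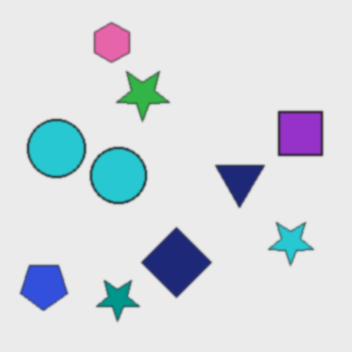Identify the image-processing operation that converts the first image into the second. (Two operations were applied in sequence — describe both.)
Rotated 180°, then given a subtle gaussian blur.

The blue pentagon sits in the top-right of the first image and the bottom-left of the second — consistent with a whole-image 180° rotation. Shape edges and outlines are uniformly softened across the whole image.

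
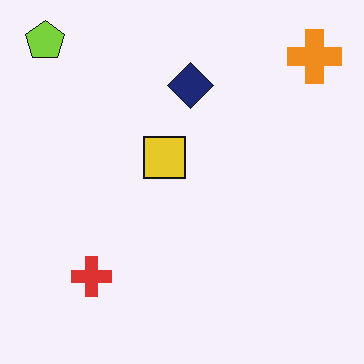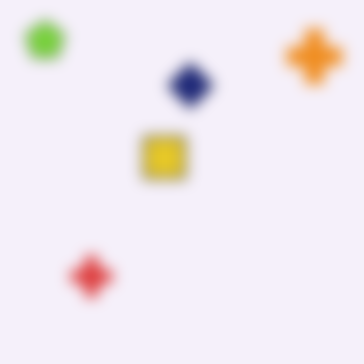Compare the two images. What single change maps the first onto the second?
The transformation is: strongly gaussian-blurred.

Shape edges and outlines are uniformly softened across the whole image.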